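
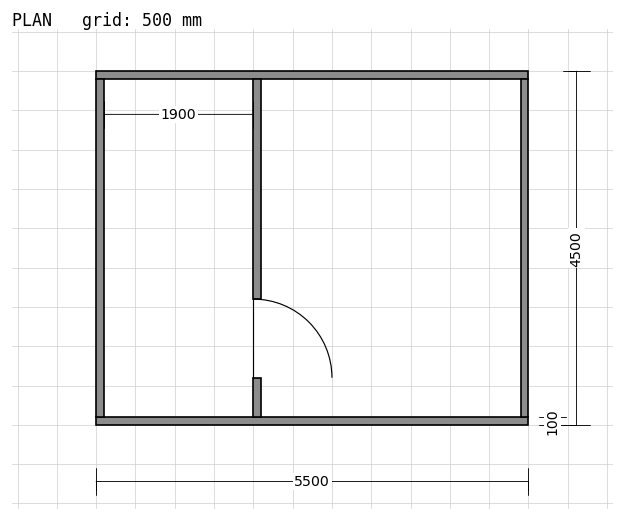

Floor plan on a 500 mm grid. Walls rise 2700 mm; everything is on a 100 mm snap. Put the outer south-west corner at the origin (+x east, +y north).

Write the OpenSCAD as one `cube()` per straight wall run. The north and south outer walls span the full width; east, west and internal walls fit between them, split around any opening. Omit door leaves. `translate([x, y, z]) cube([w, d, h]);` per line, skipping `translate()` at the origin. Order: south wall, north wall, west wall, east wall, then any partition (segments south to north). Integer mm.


cube([5500, 100, 2700]);
translate([0, 4400, 0]) cube([5500, 100, 2700]);
translate([0, 100, 0]) cube([100, 4300, 2700]);
translate([5400, 100, 0]) cube([100, 4300, 2700]);
translate([2000, 100, 0]) cube([100, 500, 2700]);
translate([2000, 1600, 0]) cube([100, 2800, 2700]);


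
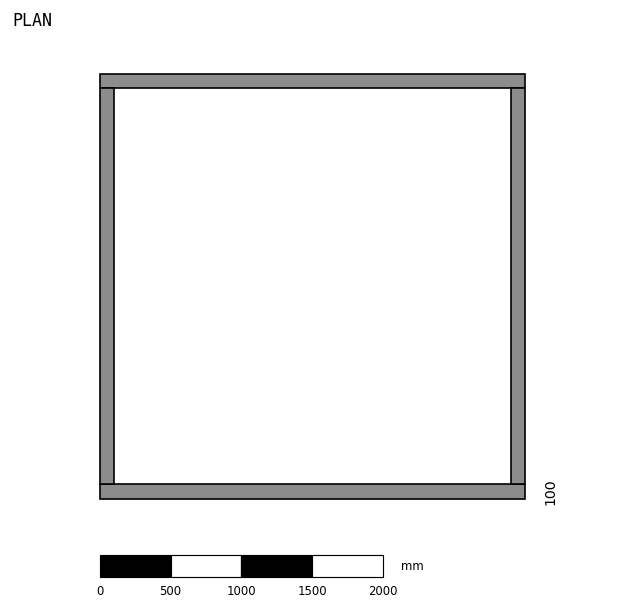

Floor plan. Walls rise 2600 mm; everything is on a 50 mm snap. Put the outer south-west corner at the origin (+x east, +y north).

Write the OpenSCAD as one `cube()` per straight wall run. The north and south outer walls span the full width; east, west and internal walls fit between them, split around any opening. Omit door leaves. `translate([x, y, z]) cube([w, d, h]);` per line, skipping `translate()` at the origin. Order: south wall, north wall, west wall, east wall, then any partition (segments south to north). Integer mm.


cube([3000, 100, 2600]);
translate([0, 2900, 0]) cube([3000, 100, 2600]);
translate([0, 100, 0]) cube([100, 2800, 2600]);
translate([2900, 100, 0]) cube([100, 2800, 2600]);


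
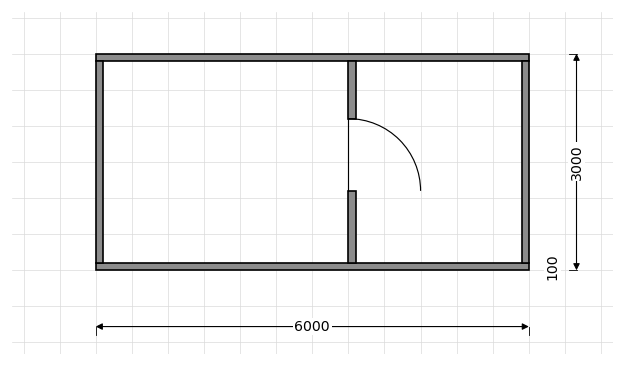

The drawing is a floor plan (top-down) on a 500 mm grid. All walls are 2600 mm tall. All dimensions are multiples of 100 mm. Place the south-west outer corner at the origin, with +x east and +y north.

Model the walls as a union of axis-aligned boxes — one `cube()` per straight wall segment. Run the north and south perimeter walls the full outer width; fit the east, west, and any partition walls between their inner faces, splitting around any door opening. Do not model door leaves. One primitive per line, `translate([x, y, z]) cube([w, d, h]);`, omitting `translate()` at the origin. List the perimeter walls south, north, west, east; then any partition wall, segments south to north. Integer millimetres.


cube([6000, 100, 2600]);
translate([0, 2900, 0]) cube([6000, 100, 2600]);
translate([0, 100, 0]) cube([100, 2800, 2600]);
translate([5900, 100, 0]) cube([100, 2800, 2600]);
translate([3500, 100, 0]) cube([100, 1000, 2600]);
translate([3500, 2100, 0]) cube([100, 800, 2600]);


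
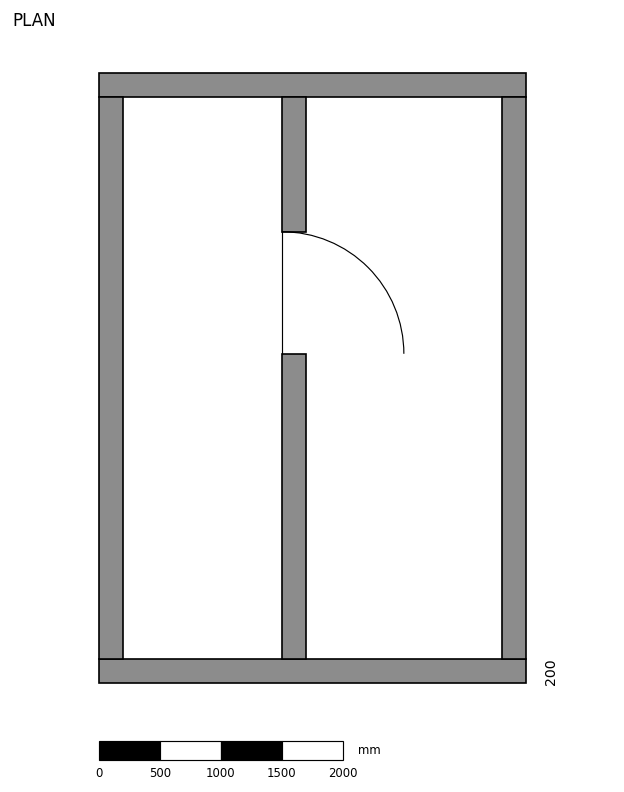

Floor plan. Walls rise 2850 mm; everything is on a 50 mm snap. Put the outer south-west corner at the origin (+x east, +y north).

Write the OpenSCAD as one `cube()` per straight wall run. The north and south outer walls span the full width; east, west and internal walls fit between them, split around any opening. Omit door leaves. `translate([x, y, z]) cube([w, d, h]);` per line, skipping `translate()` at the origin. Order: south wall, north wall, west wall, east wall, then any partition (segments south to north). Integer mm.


cube([3500, 200, 2850]);
translate([0, 4800, 0]) cube([3500, 200, 2850]);
translate([0, 200, 0]) cube([200, 4600, 2850]);
translate([3300, 200, 0]) cube([200, 4600, 2850]);
translate([1500, 200, 0]) cube([200, 2500, 2850]);
translate([1500, 3700, 0]) cube([200, 1100, 2850]);


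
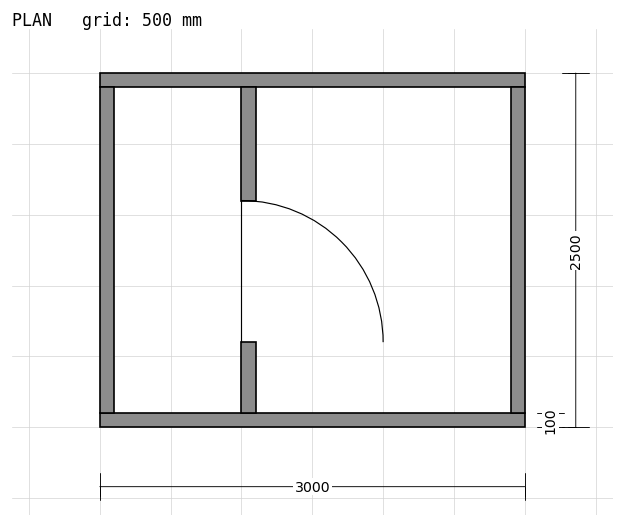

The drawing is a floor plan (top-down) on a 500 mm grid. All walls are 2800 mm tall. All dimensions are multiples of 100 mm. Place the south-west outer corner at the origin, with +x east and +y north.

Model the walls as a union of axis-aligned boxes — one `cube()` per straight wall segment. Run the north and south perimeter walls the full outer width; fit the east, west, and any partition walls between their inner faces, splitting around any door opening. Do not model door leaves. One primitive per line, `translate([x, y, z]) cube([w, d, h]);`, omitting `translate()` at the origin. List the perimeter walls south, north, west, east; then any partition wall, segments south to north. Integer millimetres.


cube([3000, 100, 2800]);
translate([0, 2400, 0]) cube([3000, 100, 2800]);
translate([0, 100, 0]) cube([100, 2300, 2800]);
translate([2900, 100, 0]) cube([100, 2300, 2800]);
translate([1000, 100, 0]) cube([100, 500, 2800]);
translate([1000, 1600, 0]) cube([100, 800, 2800]);


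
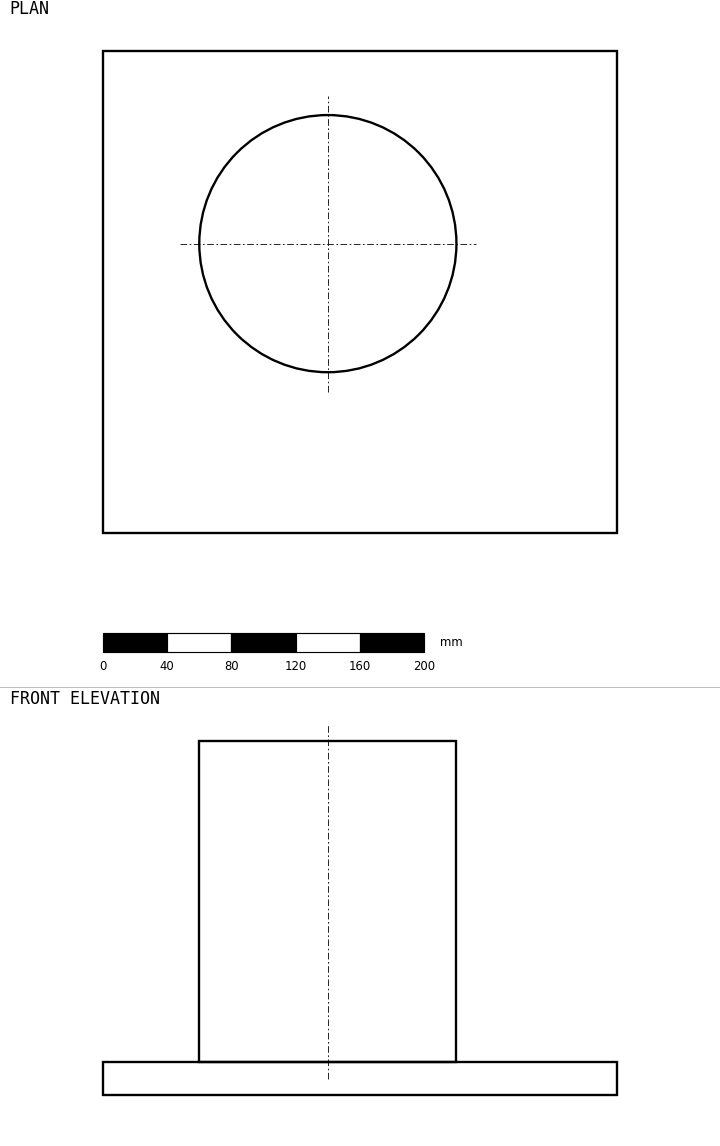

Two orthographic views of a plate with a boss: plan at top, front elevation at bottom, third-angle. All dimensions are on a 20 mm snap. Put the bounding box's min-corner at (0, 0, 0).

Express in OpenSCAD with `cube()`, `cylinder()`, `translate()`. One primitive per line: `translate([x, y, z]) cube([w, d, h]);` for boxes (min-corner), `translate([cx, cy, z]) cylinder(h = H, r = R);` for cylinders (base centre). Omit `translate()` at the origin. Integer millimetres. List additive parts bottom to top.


cube([320, 300, 20]);
translate([140, 180, 20]) cylinder(h = 200, r = 80);


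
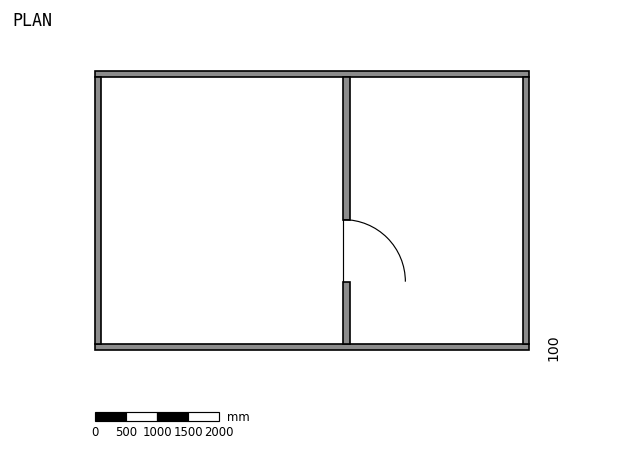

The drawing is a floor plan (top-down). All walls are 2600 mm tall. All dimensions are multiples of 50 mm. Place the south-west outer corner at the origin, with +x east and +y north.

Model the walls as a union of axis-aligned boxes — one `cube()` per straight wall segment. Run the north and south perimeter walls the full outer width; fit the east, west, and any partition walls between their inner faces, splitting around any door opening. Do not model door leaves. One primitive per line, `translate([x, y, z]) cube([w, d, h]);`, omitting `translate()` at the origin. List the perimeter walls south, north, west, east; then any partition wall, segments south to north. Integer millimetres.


cube([7000, 100, 2600]);
translate([0, 4400, 0]) cube([7000, 100, 2600]);
translate([0, 100, 0]) cube([100, 4300, 2600]);
translate([6900, 100, 0]) cube([100, 4300, 2600]);
translate([4000, 100, 0]) cube([100, 1000, 2600]);
translate([4000, 2100, 0]) cube([100, 2300, 2600]);


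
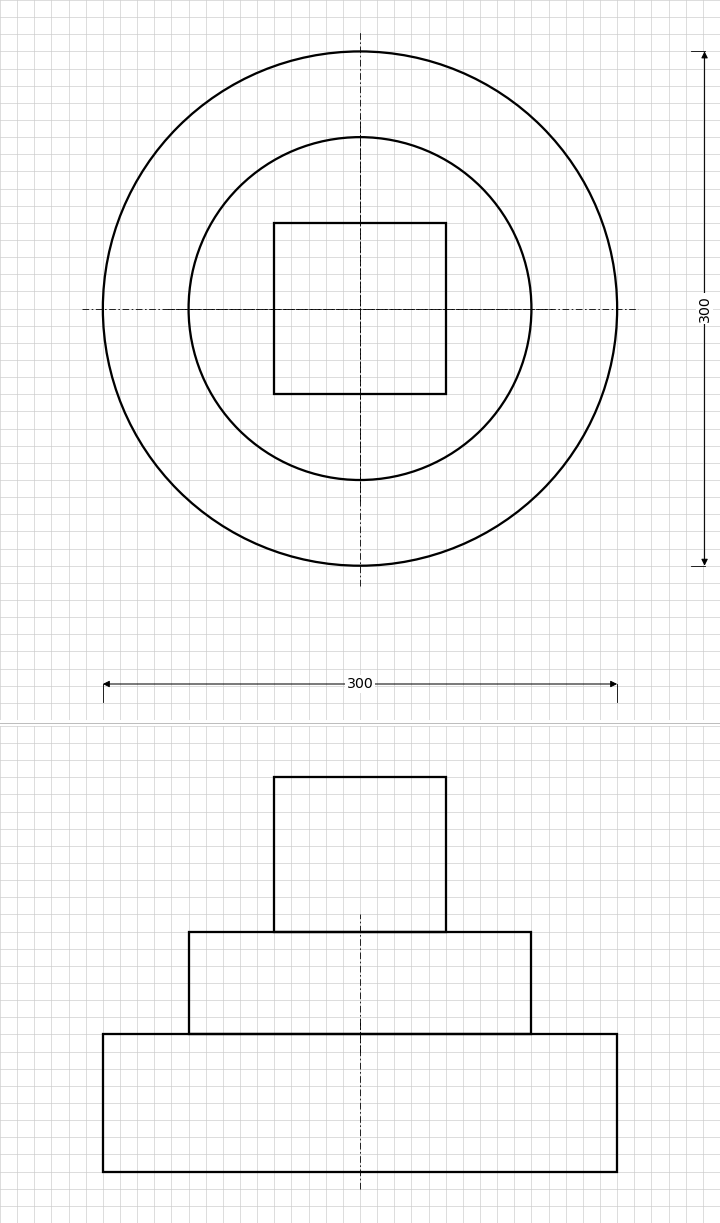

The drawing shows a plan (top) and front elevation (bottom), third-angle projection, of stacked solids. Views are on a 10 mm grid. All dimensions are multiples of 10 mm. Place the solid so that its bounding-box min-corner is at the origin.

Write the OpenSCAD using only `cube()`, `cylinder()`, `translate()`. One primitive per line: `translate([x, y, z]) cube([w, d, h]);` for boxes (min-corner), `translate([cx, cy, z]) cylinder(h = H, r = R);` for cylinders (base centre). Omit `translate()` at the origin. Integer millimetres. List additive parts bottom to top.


translate([150, 150, 0]) cylinder(h = 80, r = 150);
translate([150, 150, 80]) cylinder(h = 60, r = 100);
translate([100, 100, 140]) cube([100, 100, 90]);


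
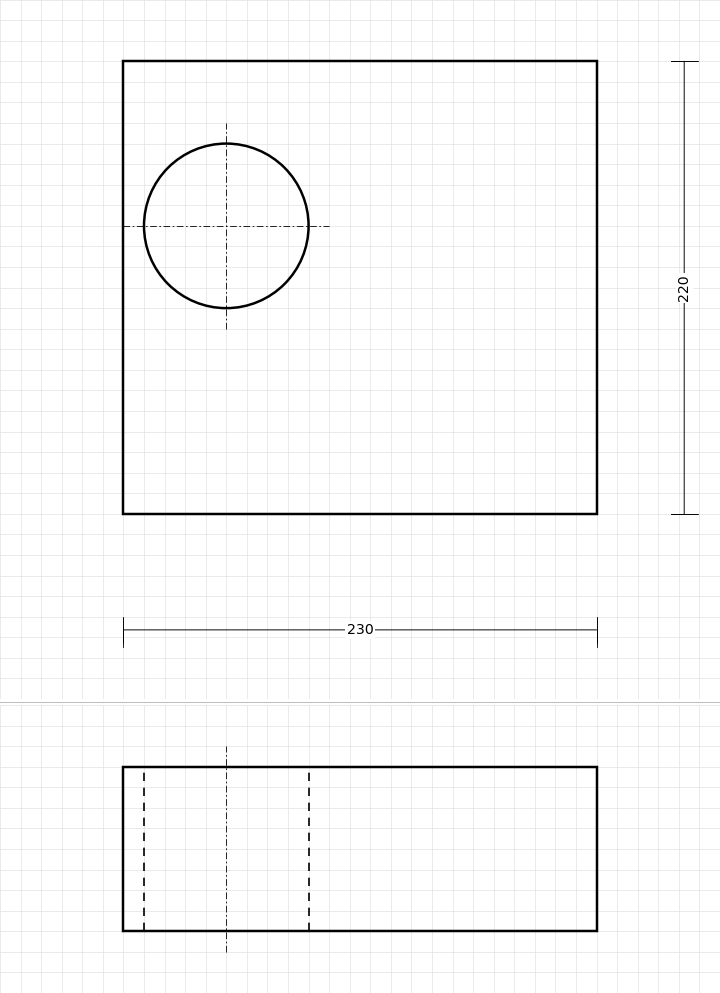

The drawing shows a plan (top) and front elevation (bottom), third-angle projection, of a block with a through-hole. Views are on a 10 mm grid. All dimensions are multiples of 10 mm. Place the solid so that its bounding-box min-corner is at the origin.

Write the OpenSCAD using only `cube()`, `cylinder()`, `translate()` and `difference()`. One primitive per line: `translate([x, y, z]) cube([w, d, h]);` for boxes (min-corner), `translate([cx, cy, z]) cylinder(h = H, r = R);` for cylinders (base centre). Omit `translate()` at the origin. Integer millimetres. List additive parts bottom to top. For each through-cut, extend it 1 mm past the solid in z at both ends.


difference() {
  cube([230, 220, 80]);
  translate([50, 140, -1]) cylinder(h = 82, r = 40);
}


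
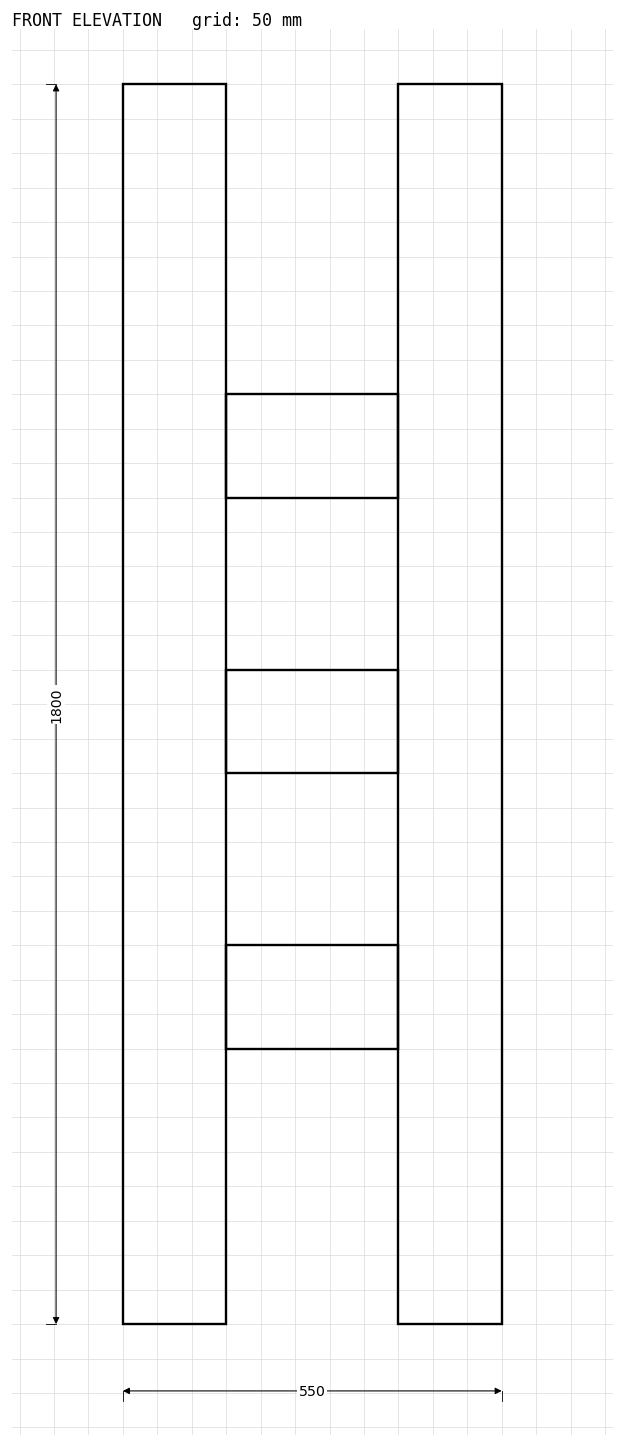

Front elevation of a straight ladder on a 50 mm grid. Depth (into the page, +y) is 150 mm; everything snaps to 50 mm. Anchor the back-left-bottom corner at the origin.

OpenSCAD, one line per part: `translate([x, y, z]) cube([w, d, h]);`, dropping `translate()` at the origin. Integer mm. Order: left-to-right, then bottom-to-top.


cube([150, 150, 1800]);
translate([150, 0, 400]) cube([250, 150, 150]);
translate([150, 0, 800]) cube([250, 150, 150]);
translate([150, 0, 1200]) cube([250, 150, 150]);
translate([400, 0, 0]) cube([150, 150, 1800]);


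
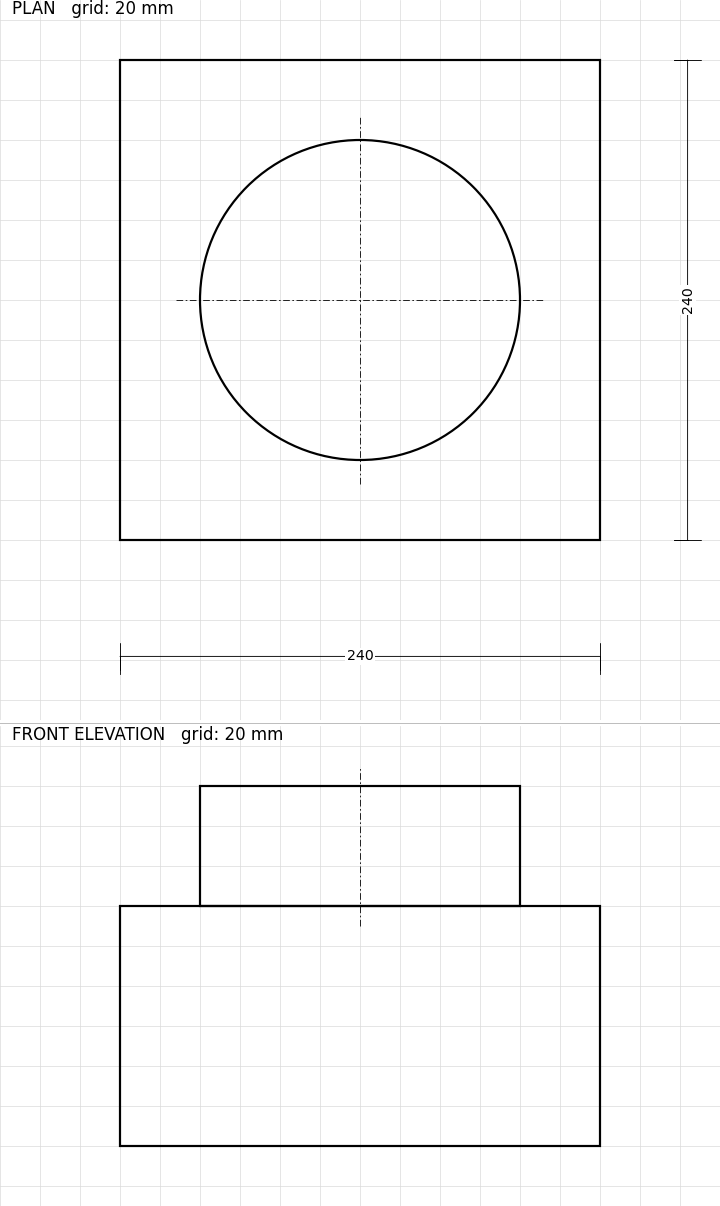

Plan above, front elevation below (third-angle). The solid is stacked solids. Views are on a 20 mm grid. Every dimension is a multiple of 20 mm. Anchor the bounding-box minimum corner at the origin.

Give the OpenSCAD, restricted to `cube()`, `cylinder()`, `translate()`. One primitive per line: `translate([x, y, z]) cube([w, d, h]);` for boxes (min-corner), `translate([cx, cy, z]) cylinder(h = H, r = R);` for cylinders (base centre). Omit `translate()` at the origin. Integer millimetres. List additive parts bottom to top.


cube([240, 240, 120]);
translate([120, 120, 120]) cylinder(h = 60, r = 80);


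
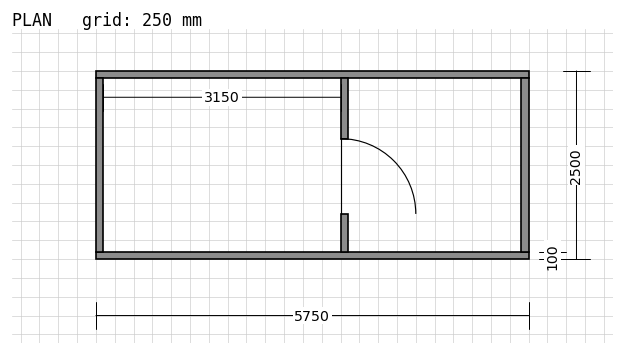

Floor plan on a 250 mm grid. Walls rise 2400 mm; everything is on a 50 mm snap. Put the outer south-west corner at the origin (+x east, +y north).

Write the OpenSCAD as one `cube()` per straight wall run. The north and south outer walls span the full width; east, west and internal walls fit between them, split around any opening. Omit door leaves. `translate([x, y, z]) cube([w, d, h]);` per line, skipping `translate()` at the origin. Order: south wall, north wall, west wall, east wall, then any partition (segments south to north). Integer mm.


cube([5750, 100, 2400]);
translate([0, 2400, 0]) cube([5750, 100, 2400]);
translate([0, 100, 0]) cube([100, 2300, 2400]);
translate([5650, 100, 0]) cube([100, 2300, 2400]);
translate([3250, 100, 0]) cube([100, 500, 2400]);
translate([3250, 1600, 0]) cube([100, 800, 2400]);


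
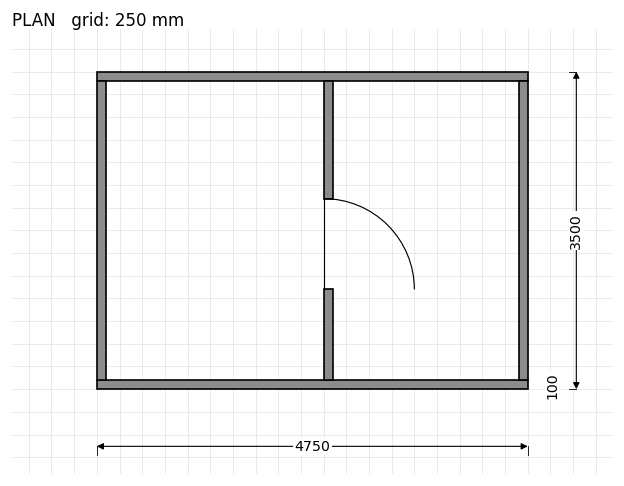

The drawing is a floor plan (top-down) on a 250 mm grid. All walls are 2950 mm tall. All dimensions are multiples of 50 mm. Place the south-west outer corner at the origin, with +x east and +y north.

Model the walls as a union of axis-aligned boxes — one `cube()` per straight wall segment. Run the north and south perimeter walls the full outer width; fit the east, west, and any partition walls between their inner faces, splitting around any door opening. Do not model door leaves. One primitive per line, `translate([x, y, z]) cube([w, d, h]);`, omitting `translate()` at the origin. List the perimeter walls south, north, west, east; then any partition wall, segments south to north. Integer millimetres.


cube([4750, 100, 2950]);
translate([0, 3400, 0]) cube([4750, 100, 2950]);
translate([0, 100, 0]) cube([100, 3300, 2950]);
translate([4650, 100, 0]) cube([100, 3300, 2950]);
translate([2500, 100, 0]) cube([100, 1000, 2950]);
translate([2500, 2100, 0]) cube([100, 1300, 2950]);


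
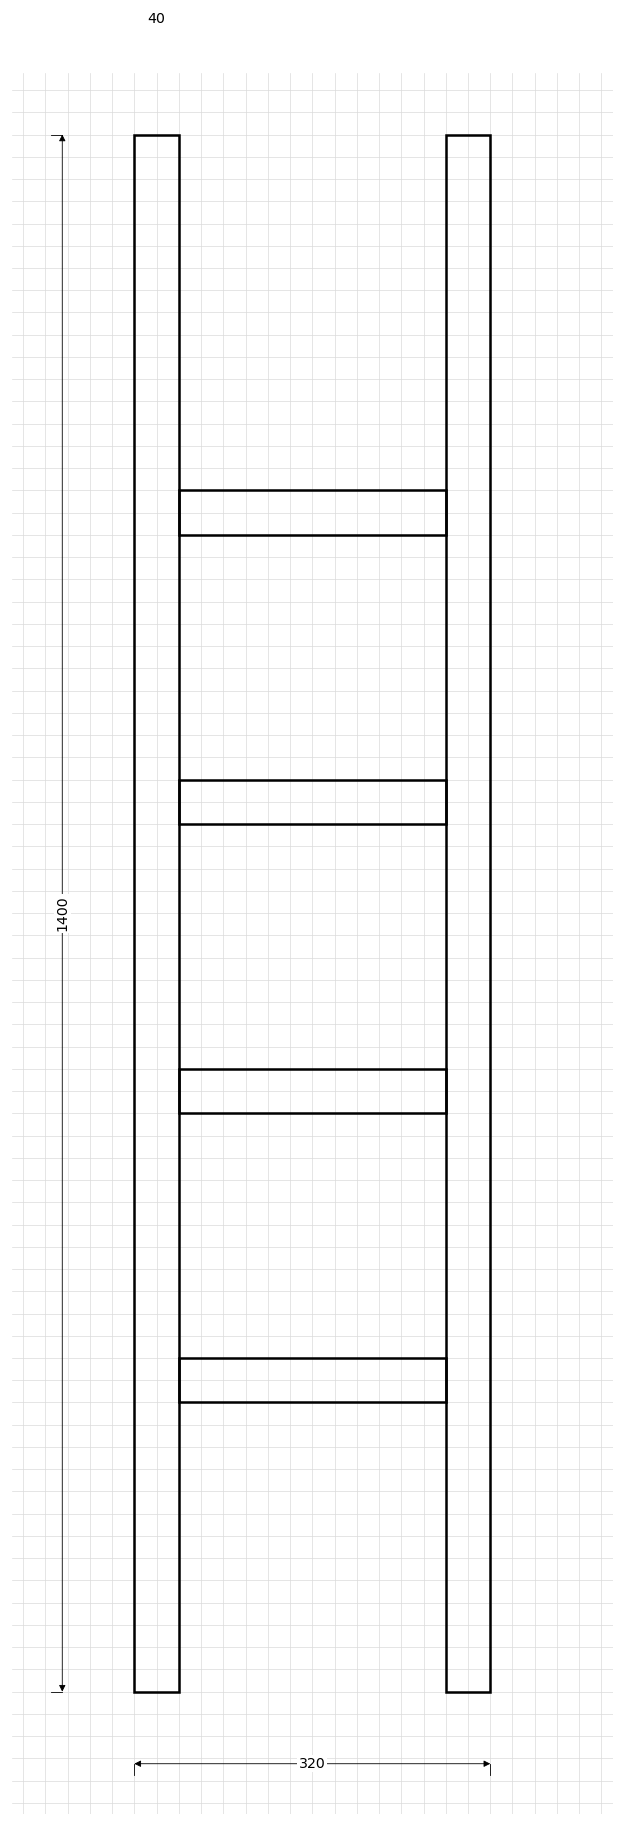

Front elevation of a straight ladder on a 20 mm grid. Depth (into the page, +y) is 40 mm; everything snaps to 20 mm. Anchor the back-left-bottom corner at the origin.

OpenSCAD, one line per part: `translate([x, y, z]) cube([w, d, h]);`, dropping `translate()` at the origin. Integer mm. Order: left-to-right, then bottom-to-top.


cube([40, 40, 1400]);
translate([40, 0, 260]) cube([240, 40, 40]);
translate([40, 0, 520]) cube([240, 40, 40]);
translate([40, 0, 780]) cube([240, 40, 40]);
translate([40, 0, 1040]) cube([240, 40, 40]);
translate([280, 0, 0]) cube([40, 40, 1400]);


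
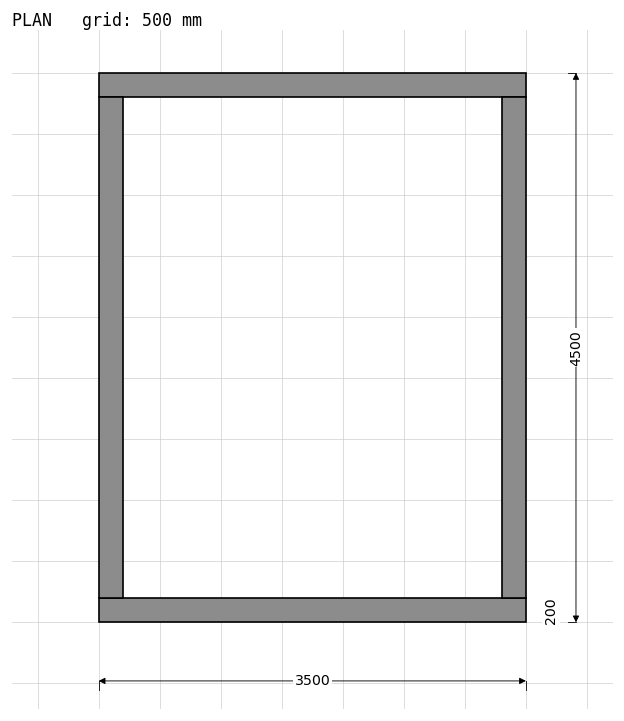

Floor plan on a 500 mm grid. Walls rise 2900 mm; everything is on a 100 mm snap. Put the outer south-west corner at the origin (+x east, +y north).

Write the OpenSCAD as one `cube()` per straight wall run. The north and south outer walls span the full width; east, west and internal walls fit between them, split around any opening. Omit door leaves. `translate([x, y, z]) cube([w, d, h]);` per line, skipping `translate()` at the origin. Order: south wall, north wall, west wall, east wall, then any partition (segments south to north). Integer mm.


cube([3500, 200, 2900]);
translate([0, 4300, 0]) cube([3500, 200, 2900]);
translate([0, 200, 0]) cube([200, 4100, 2900]);
translate([3300, 200, 0]) cube([200, 4100, 2900]);


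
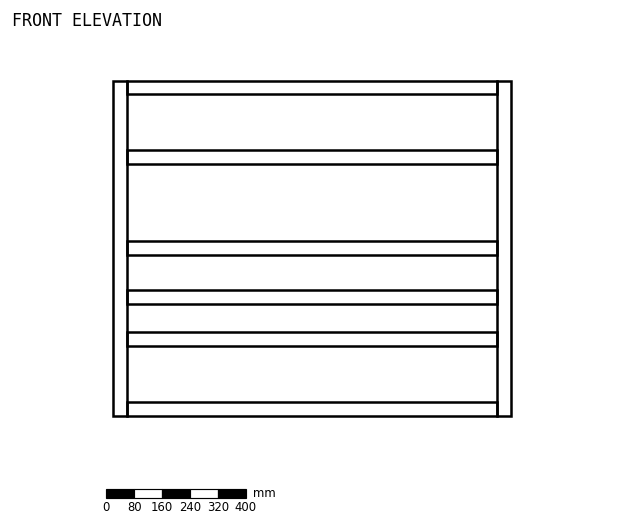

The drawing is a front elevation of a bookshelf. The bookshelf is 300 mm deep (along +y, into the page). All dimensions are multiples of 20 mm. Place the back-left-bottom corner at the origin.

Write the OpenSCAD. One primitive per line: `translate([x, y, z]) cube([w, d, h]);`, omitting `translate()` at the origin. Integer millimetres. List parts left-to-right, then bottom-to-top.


cube([40, 300, 960]);
translate([40, 0, 0]) cube([1060, 300, 40]);
translate([40, 0, 200]) cube([1060, 300, 40]);
translate([40, 0, 320]) cube([1060, 300, 40]);
translate([40, 0, 460]) cube([1060, 300, 40]);
translate([40, 0, 720]) cube([1060, 300, 40]);
translate([40, 0, 920]) cube([1060, 300, 40]);
translate([1100, 0, 0]) cube([40, 300, 960]);


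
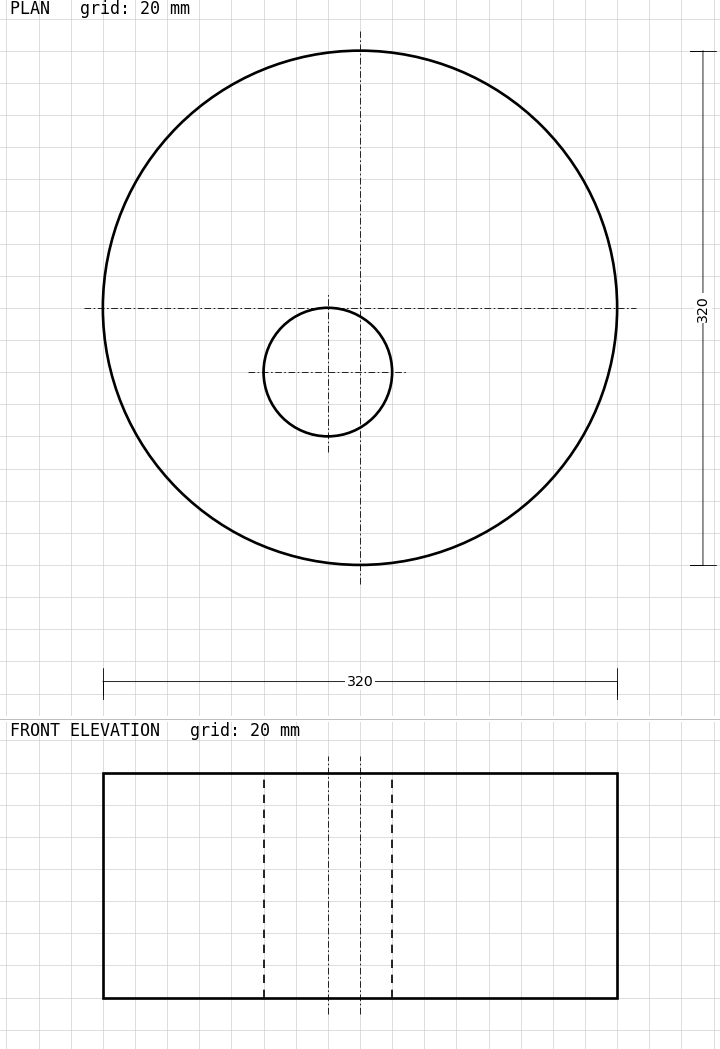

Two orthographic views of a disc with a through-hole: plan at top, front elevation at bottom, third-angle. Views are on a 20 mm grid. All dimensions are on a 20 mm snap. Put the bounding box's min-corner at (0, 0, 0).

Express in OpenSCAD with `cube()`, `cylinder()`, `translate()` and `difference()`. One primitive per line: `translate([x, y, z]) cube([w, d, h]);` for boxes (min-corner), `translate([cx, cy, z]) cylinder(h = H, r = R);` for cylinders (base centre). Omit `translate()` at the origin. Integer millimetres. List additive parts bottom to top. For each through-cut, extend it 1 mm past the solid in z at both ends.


difference() {
  translate([160, 160, 0]) cylinder(h = 140, r = 160);
  translate([140, 120, -1]) cylinder(h = 142, r = 40);
}


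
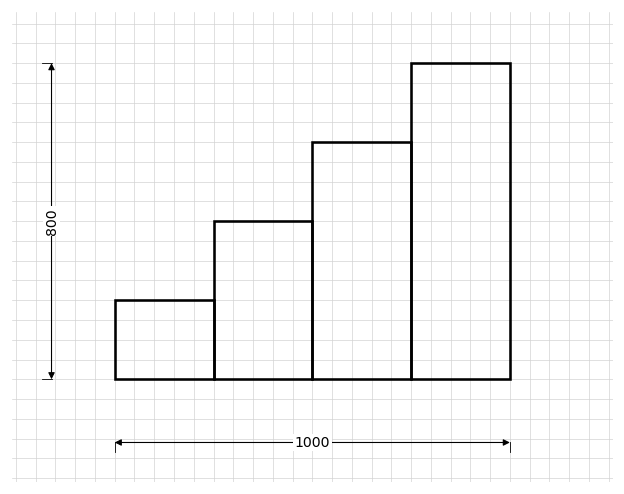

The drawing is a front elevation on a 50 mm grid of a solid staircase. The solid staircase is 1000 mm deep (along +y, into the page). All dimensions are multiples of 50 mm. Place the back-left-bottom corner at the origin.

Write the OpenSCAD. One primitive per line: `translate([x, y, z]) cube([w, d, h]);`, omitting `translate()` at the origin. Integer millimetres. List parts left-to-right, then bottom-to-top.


cube([250, 1000, 200]);
translate([250, 0, 0]) cube([250, 1000, 400]);
translate([500, 0, 0]) cube([250, 1000, 600]);
translate([750, 0, 0]) cube([250, 1000, 800]);


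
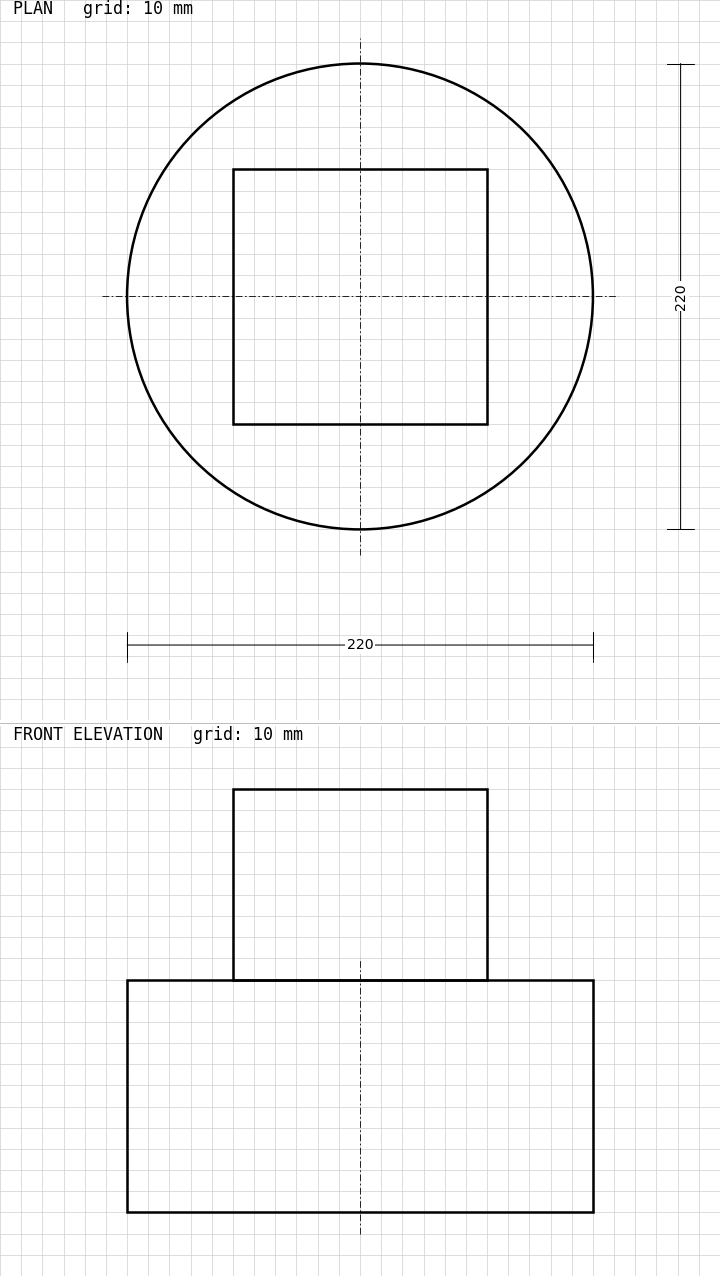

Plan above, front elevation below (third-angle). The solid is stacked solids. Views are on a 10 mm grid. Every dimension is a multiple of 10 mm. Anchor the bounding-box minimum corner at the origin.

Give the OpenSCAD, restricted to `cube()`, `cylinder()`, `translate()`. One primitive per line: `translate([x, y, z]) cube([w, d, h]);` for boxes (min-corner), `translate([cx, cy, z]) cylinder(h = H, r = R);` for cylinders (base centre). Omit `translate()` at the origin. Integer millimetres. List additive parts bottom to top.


translate([110, 110, 0]) cylinder(h = 110, r = 110);
translate([50, 50, 110]) cube([120, 120, 90]);


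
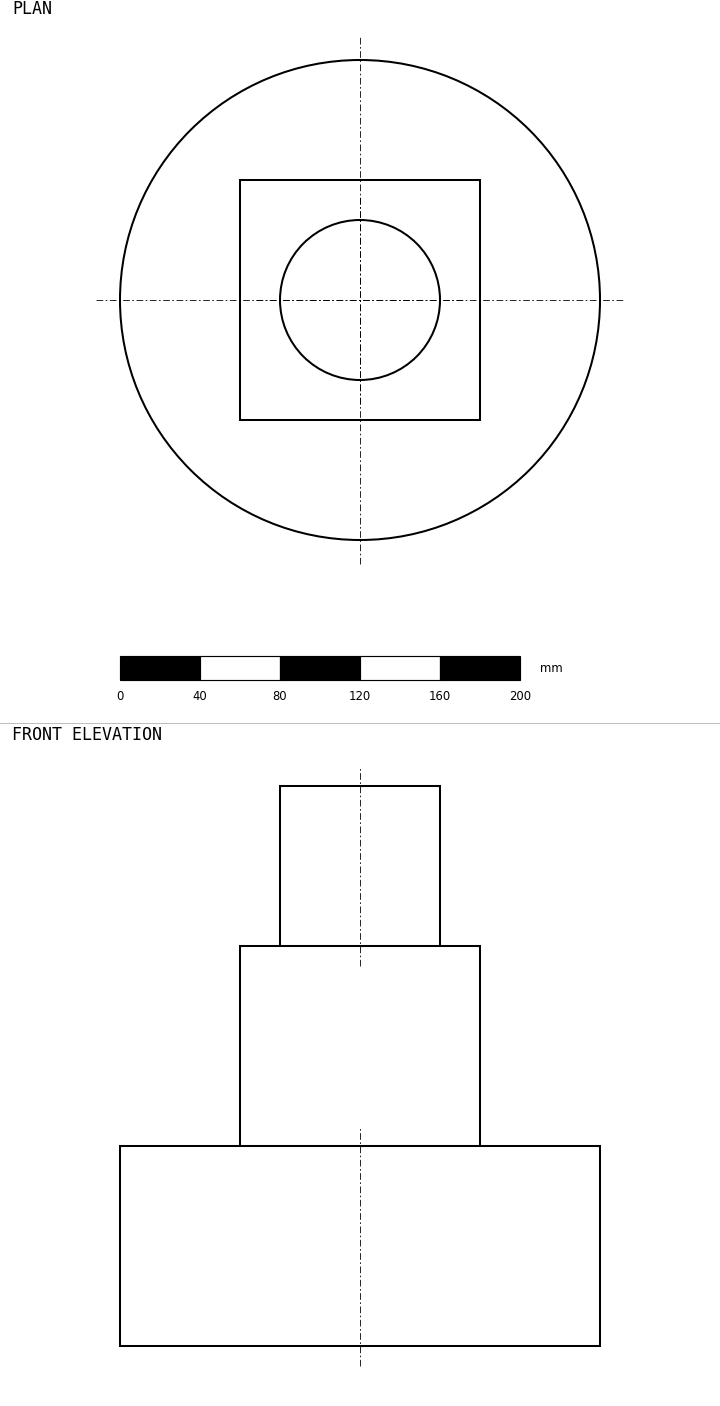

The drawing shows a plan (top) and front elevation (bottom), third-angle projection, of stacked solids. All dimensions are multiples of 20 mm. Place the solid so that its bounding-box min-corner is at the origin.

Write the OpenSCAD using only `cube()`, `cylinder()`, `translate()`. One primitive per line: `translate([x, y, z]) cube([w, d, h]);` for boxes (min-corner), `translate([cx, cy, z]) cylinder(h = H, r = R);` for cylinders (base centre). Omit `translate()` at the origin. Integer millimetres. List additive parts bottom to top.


translate([120, 120, 0]) cylinder(h = 100, r = 120);
translate([60, 60, 100]) cube([120, 120, 100]);
translate([120, 120, 200]) cylinder(h = 80, r = 40);


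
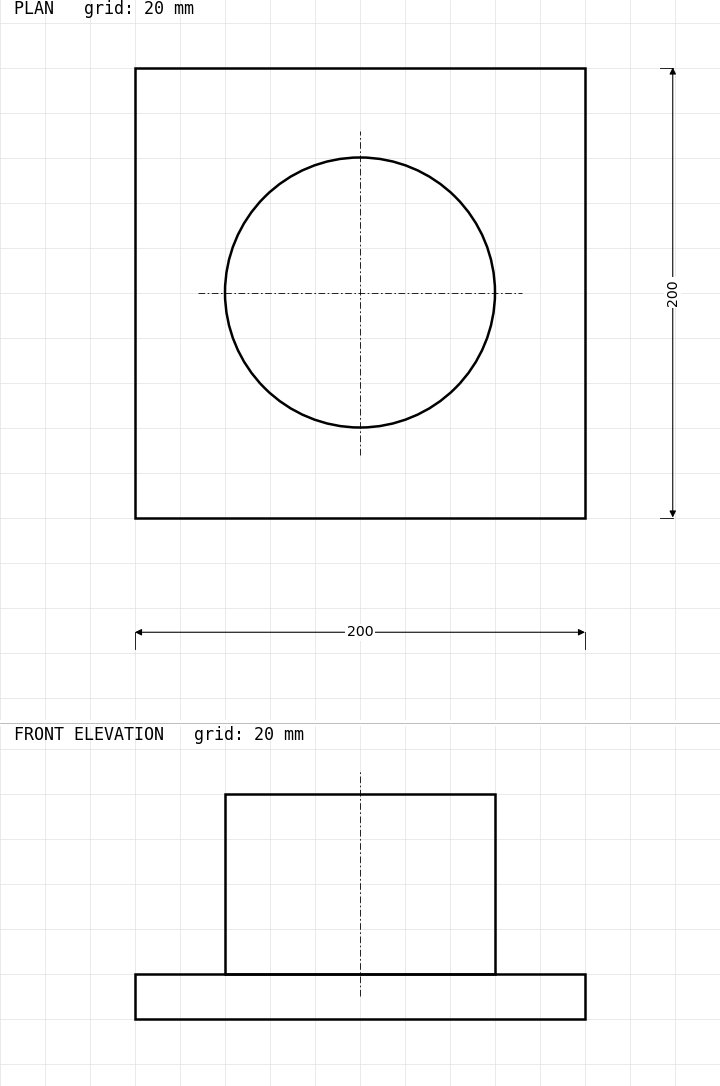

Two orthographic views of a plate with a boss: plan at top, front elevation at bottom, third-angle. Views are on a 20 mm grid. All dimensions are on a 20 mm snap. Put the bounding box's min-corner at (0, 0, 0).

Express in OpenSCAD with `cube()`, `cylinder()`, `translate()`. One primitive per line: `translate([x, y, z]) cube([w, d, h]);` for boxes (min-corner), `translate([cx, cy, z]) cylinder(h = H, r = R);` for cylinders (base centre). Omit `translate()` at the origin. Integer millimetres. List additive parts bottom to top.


cube([200, 200, 20]);
translate([100, 100, 20]) cylinder(h = 80, r = 60);


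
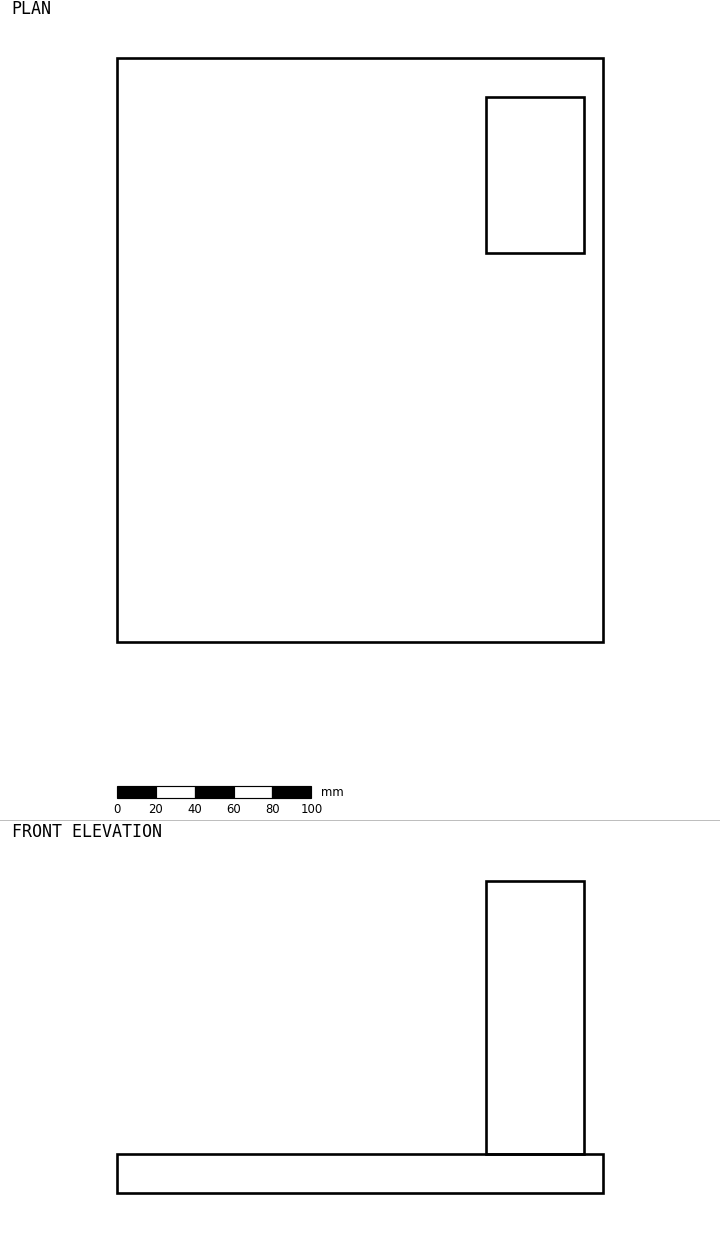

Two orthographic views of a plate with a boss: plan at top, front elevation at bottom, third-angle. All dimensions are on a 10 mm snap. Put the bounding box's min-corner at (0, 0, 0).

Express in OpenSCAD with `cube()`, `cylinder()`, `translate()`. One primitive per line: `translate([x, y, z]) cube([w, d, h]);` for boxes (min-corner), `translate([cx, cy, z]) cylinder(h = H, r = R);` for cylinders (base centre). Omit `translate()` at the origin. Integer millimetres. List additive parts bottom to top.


cube([250, 300, 20]);
translate([190, 200, 20]) cube([50, 80, 140]);


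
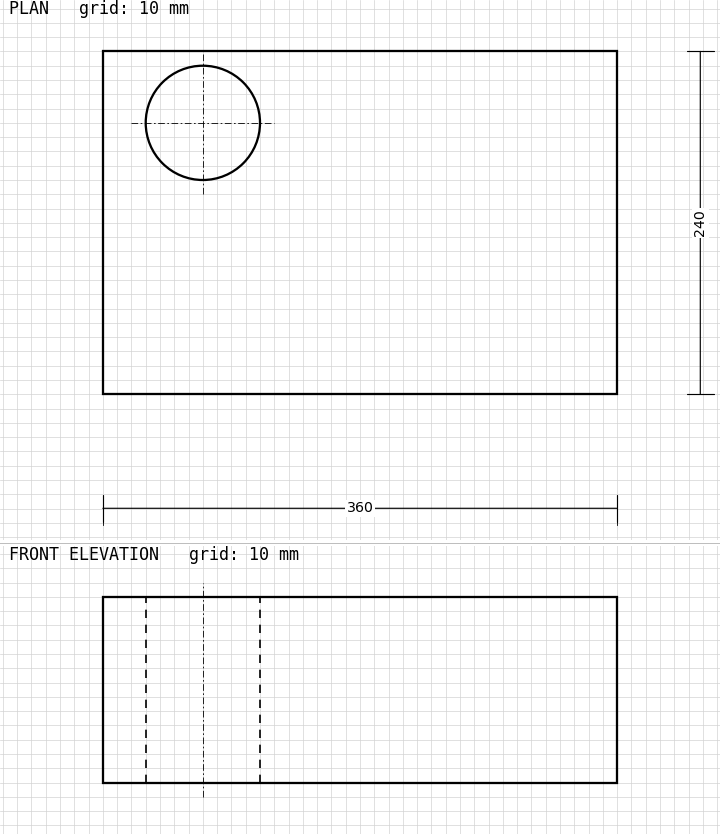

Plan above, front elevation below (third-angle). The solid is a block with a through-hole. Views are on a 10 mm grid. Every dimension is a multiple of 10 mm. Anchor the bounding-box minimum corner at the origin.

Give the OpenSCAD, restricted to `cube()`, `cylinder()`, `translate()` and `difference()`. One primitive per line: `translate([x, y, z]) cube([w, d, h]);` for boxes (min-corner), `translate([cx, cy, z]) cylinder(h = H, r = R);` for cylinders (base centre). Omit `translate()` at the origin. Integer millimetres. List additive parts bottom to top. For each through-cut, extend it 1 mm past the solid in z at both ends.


difference() {
  cube([360, 240, 130]);
  translate([70, 190, -1]) cylinder(h = 132, r = 40);
}


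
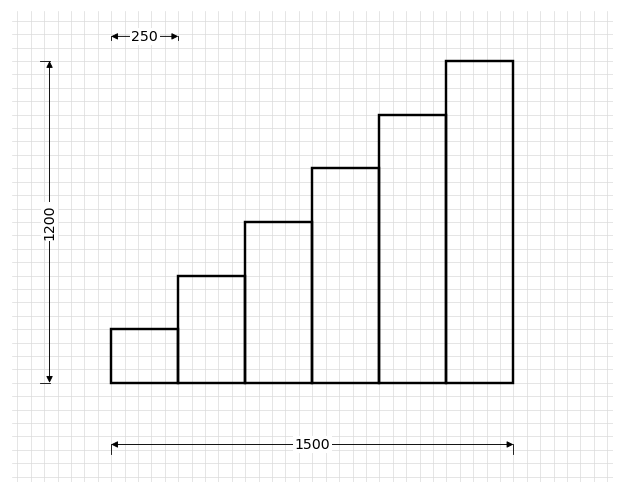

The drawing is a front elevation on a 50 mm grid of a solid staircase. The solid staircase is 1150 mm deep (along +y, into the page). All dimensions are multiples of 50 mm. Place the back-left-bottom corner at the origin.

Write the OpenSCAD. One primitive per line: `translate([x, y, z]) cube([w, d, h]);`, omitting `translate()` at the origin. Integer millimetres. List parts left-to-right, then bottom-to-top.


cube([250, 1150, 200]);
translate([250, 0, 0]) cube([250, 1150, 400]);
translate([500, 0, 0]) cube([250, 1150, 600]);
translate([750, 0, 0]) cube([250, 1150, 800]);
translate([1000, 0, 0]) cube([250, 1150, 1000]);
translate([1250, 0, 0]) cube([250, 1150, 1200]);


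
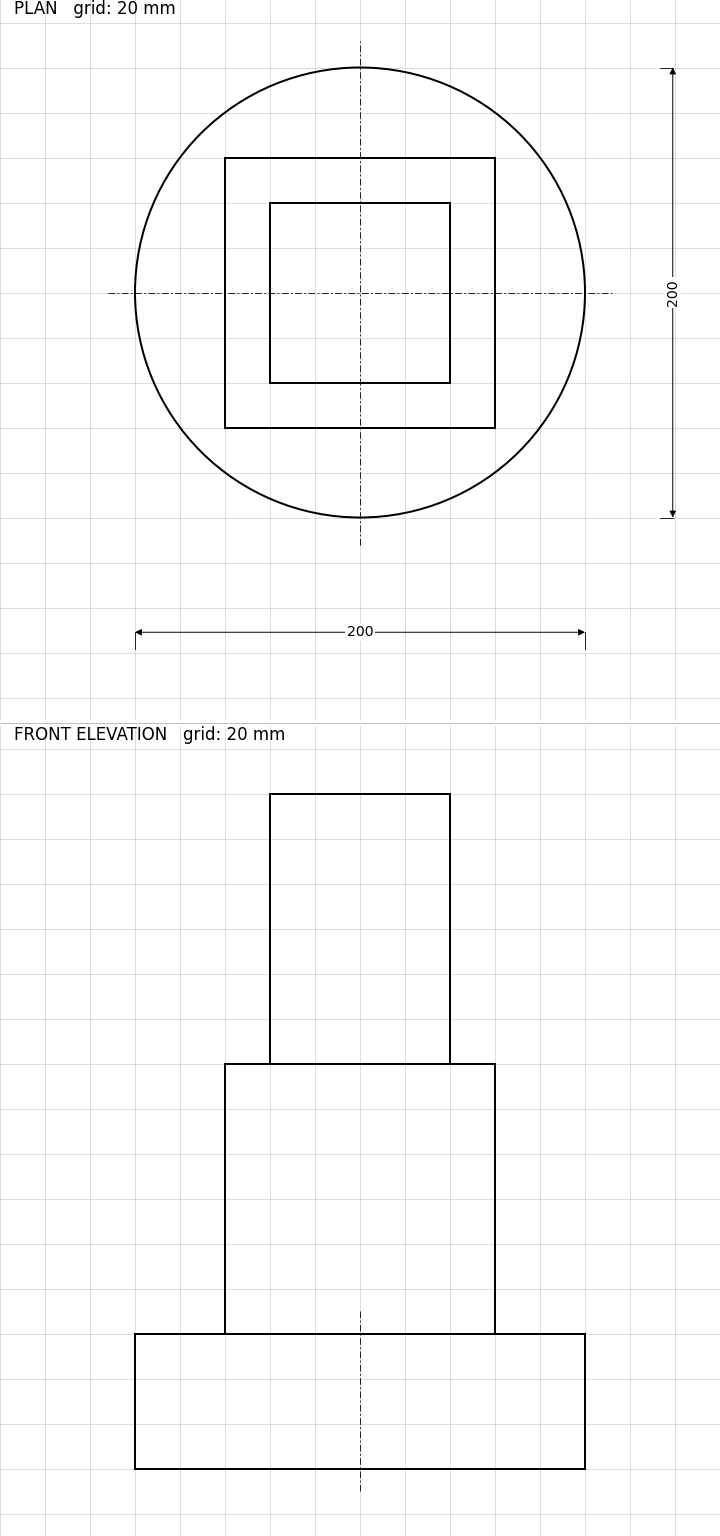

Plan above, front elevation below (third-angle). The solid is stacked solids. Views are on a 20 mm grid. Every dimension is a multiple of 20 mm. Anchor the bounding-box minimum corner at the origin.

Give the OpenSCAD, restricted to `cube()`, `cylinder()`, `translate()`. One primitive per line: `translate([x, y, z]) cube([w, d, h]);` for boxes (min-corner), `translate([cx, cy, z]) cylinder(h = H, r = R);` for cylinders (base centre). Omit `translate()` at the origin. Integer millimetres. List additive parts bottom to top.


translate([100, 100, 0]) cylinder(h = 60, r = 100);
translate([40, 40, 60]) cube([120, 120, 120]);
translate([60, 60, 180]) cube([80, 80, 120]);


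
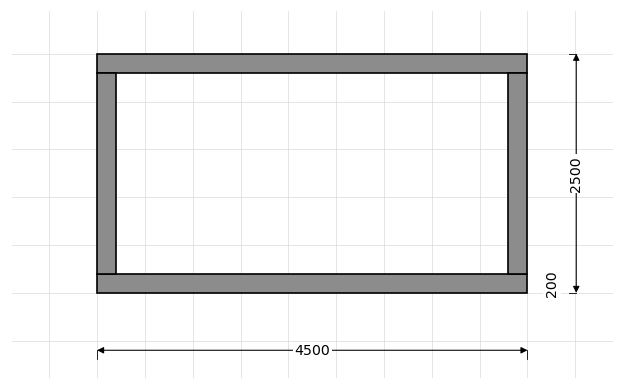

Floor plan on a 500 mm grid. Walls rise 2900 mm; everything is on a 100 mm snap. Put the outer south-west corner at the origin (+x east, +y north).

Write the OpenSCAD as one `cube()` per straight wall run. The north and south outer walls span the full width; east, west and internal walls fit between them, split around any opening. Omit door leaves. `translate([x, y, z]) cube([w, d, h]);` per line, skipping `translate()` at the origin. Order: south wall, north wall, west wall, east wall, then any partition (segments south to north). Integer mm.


cube([4500, 200, 2900]);
translate([0, 2300, 0]) cube([4500, 200, 2900]);
translate([0, 200, 0]) cube([200, 2100, 2900]);
translate([4300, 200, 0]) cube([200, 2100, 2900]);


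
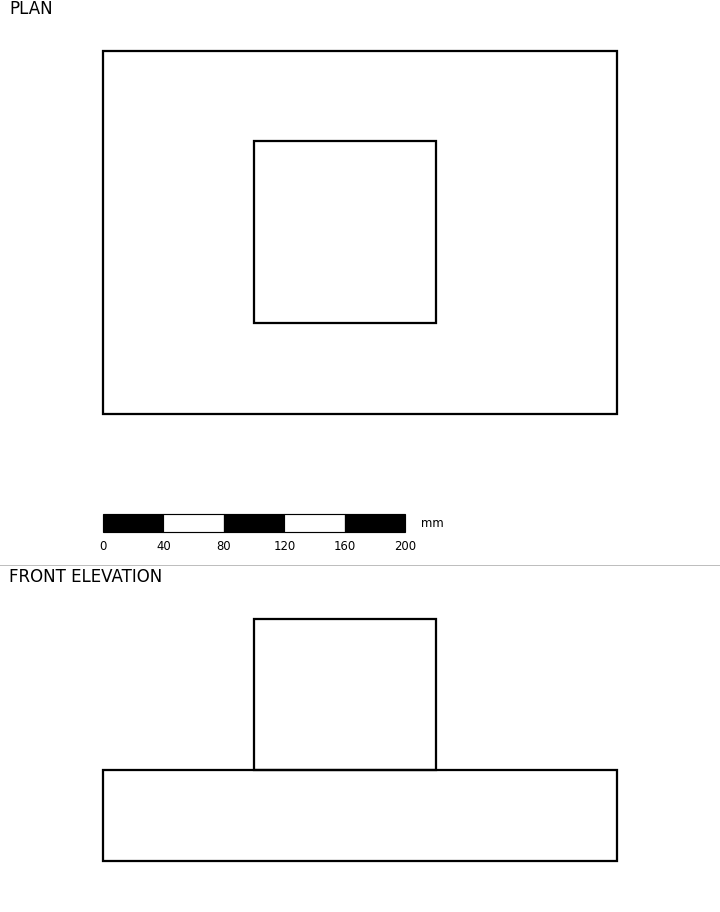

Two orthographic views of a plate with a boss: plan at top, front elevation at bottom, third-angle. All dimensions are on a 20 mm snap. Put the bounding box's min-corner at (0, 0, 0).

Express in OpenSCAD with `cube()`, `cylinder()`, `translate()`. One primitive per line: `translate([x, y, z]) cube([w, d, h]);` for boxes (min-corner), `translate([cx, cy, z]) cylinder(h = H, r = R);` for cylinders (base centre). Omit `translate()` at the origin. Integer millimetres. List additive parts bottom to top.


cube([340, 240, 60]);
translate([100, 60, 60]) cube([120, 120, 100]);


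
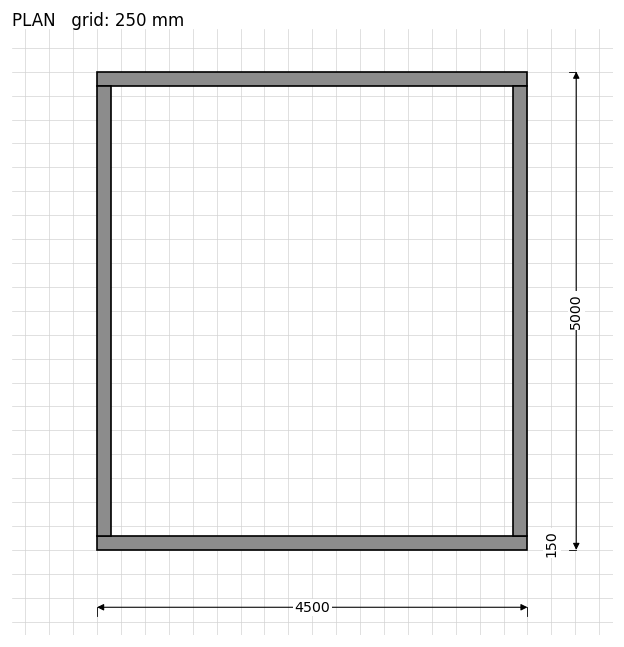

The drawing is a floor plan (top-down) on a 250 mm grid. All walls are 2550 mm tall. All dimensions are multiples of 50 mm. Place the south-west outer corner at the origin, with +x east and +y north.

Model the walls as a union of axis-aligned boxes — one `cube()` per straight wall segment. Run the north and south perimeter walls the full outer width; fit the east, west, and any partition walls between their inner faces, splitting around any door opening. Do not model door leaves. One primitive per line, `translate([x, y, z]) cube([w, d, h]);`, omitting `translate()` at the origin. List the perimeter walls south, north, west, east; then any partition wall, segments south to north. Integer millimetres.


cube([4500, 150, 2550]);
translate([0, 4850, 0]) cube([4500, 150, 2550]);
translate([0, 150, 0]) cube([150, 4700, 2550]);
translate([4350, 150, 0]) cube([150, 4700, 2550]);


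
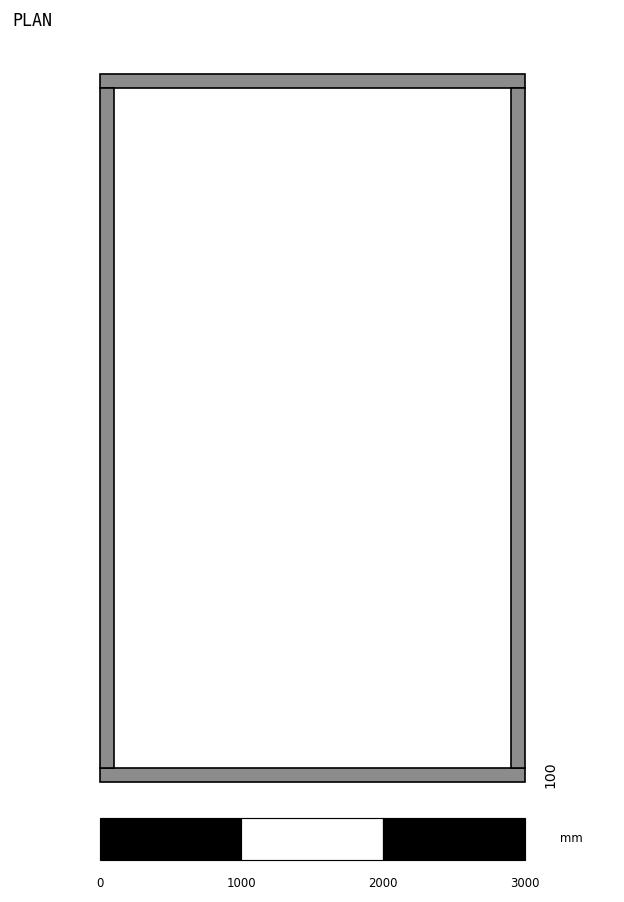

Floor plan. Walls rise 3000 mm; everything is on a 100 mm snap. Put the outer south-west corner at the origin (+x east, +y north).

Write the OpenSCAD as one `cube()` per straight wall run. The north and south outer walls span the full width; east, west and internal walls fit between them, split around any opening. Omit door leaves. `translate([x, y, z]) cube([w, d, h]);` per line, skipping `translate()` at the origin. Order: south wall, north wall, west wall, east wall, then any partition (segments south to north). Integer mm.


cube([3000, 100, 3000]);
translate([0, 4900, 0]) cube([3000, 100, 3000]);
translate([0, 100, 0]) cube([100, 4800, 3000]);
translate([2900, 100, 0]) cube([100, 4800, 3000]);


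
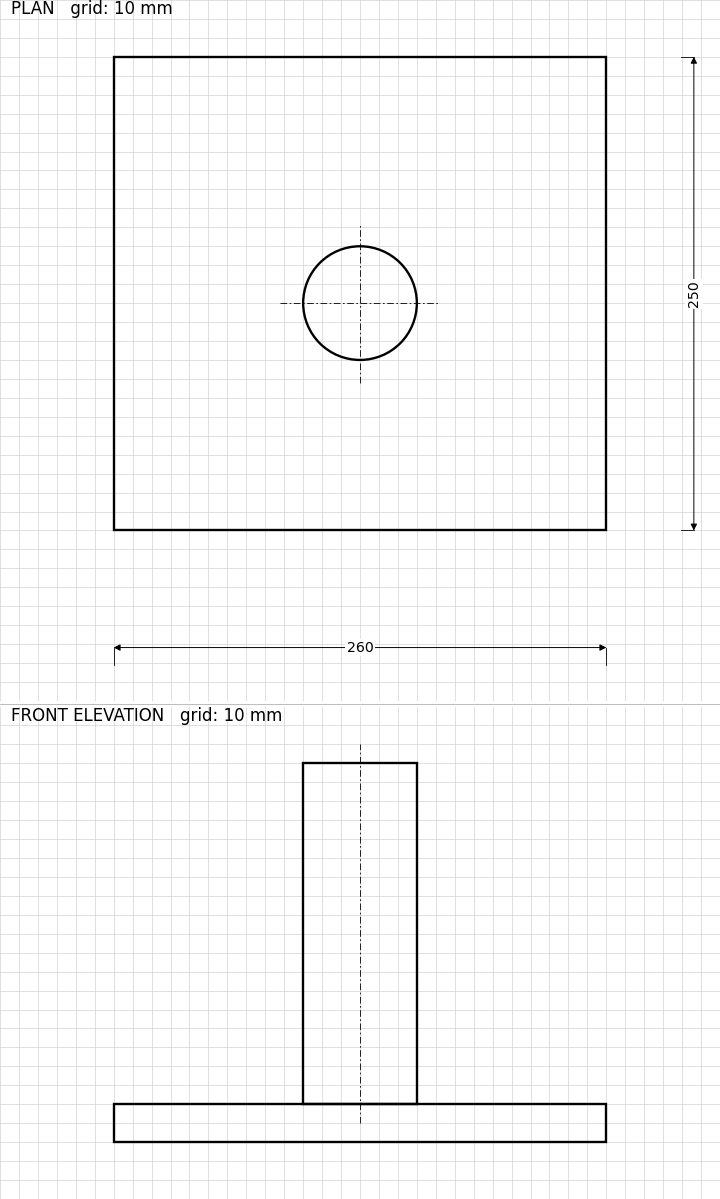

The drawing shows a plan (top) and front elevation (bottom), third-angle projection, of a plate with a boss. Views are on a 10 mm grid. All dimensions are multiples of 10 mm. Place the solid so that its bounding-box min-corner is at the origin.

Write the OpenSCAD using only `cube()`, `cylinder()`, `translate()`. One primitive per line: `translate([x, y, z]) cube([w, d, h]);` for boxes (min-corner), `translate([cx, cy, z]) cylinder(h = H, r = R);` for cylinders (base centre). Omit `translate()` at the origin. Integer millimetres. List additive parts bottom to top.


cube([260, 250, 20]);
translate([130, 120, 20]) cylinder(h = 180, r = 30);


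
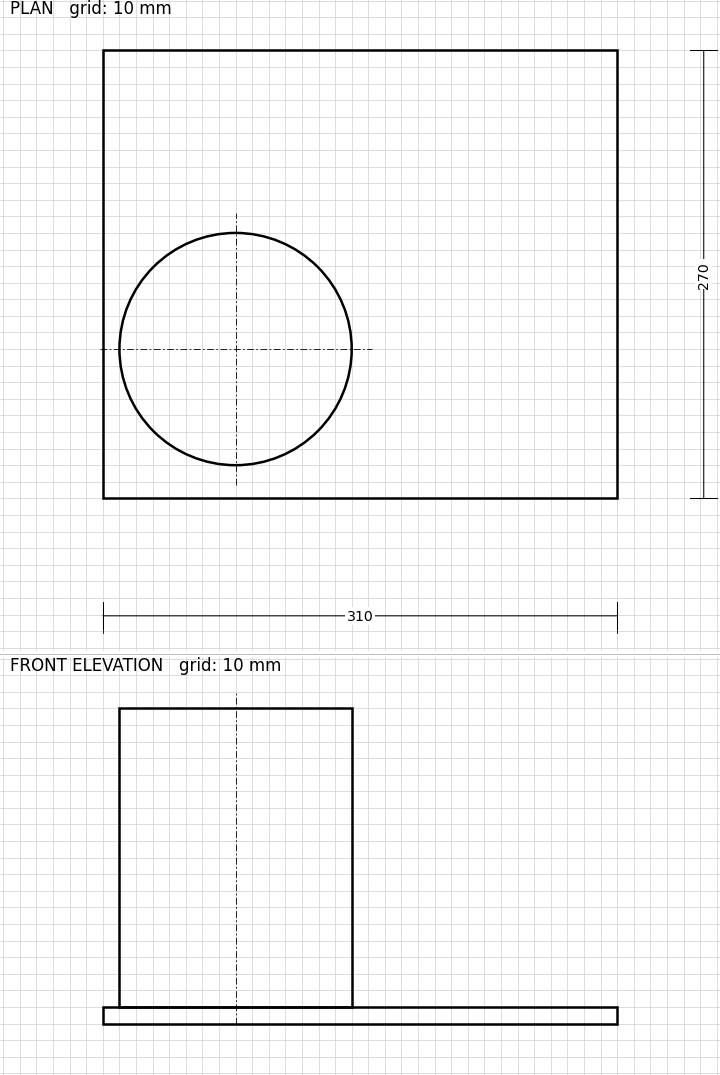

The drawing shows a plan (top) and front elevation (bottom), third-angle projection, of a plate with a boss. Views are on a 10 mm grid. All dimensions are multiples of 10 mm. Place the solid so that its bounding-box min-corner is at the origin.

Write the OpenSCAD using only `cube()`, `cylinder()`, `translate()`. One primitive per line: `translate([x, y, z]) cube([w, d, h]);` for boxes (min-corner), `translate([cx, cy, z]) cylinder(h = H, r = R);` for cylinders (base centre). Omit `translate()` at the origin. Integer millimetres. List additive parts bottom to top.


cube([310, 270, 10]);
translate([80, 90, 10]) cylinder(h = 180, r = 70);


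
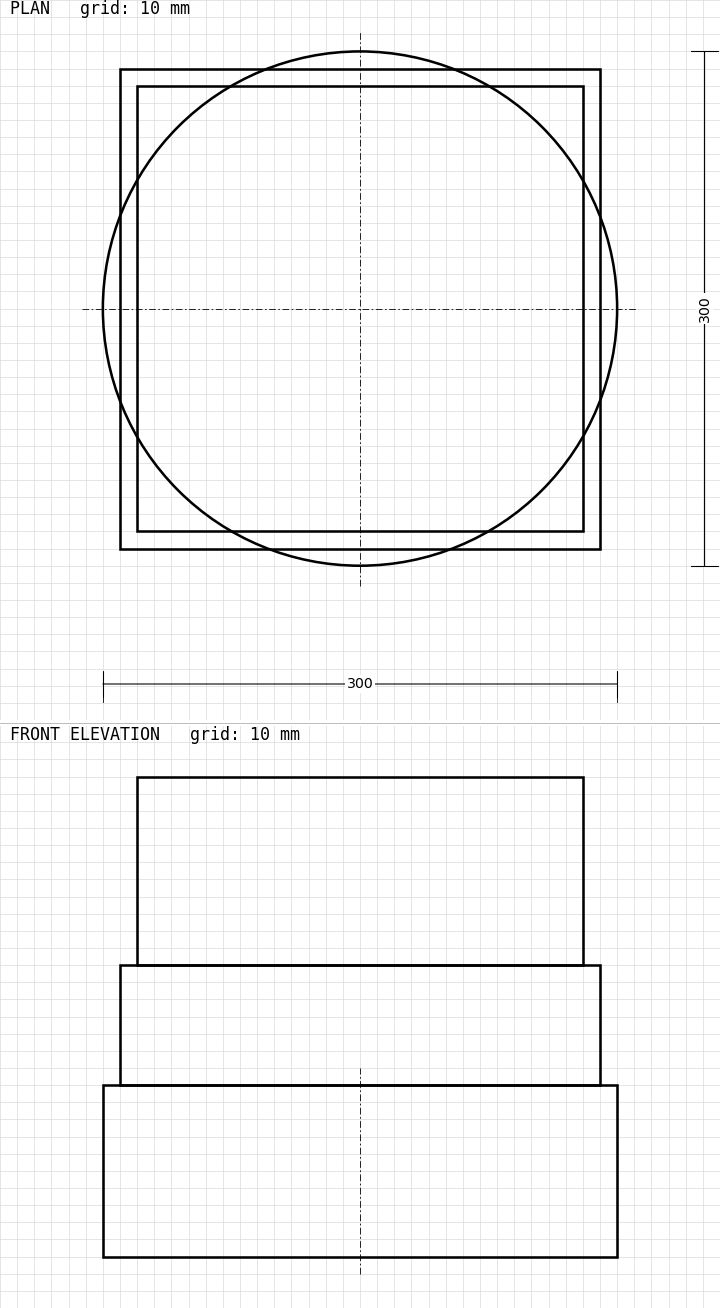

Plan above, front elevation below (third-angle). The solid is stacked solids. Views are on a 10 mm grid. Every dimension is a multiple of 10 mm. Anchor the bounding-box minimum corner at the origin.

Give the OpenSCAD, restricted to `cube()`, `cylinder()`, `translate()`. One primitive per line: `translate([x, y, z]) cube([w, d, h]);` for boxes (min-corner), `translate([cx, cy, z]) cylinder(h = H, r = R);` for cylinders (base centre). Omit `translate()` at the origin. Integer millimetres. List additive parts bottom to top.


translate([150, 150, 0]) cylinder(h = 100, r = 150);
translate([10, 10, 100]) cube([280, 280, 70]);
translate([20, 20, 170]) cube([260, 260, 110]);


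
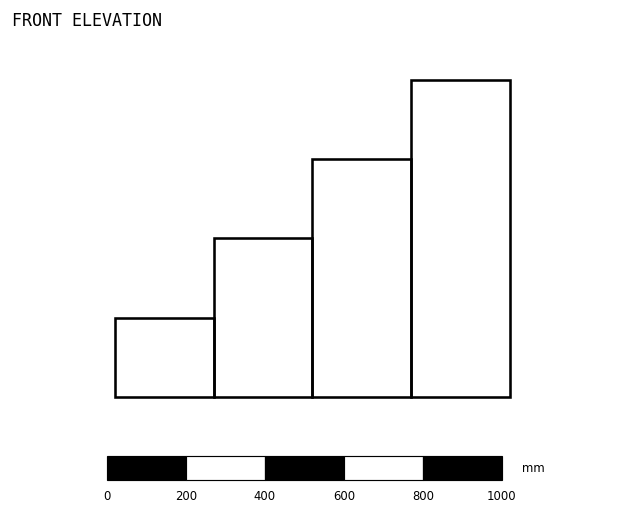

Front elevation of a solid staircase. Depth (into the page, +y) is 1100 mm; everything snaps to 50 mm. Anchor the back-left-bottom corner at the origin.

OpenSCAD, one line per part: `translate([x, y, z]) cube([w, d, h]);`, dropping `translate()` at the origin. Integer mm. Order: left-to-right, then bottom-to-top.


cube([250, 1100, 200]);
translate([250, 0, 0]) cube([250, 1100, 400]);
translate([500, 0, 0]) cube([250, 1100, 600]);
translate([750, 0, 0]) cube([250, 1100, 800]);


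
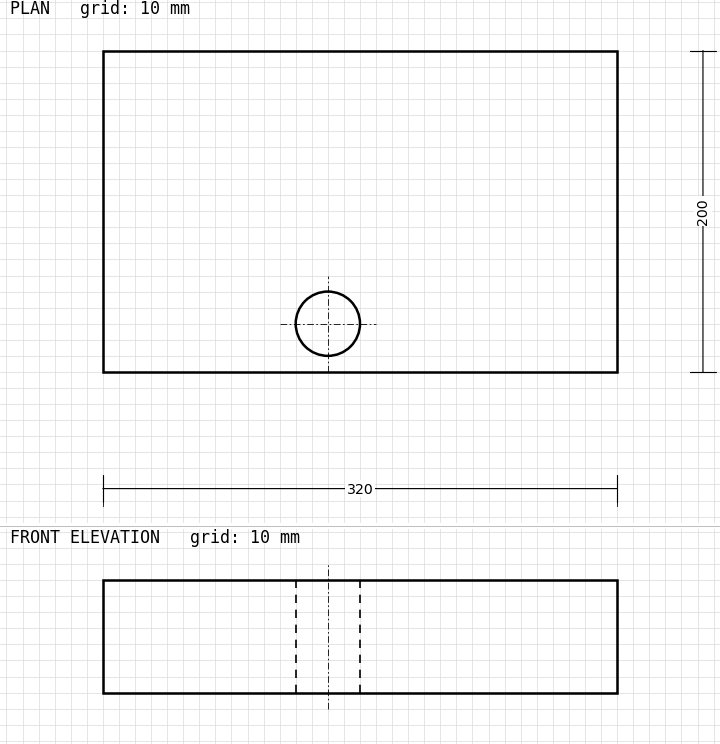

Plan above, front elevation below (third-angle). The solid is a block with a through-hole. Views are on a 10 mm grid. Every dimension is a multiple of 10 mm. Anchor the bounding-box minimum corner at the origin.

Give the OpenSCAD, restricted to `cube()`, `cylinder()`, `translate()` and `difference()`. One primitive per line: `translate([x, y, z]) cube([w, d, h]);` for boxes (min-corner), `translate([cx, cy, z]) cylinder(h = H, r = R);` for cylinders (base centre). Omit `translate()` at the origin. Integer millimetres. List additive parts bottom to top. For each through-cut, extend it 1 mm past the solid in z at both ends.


difference() {
  cube([320, 200, 70]);
  translate([140, 30, -1]) cylinder(h = 72, r = 20);
}


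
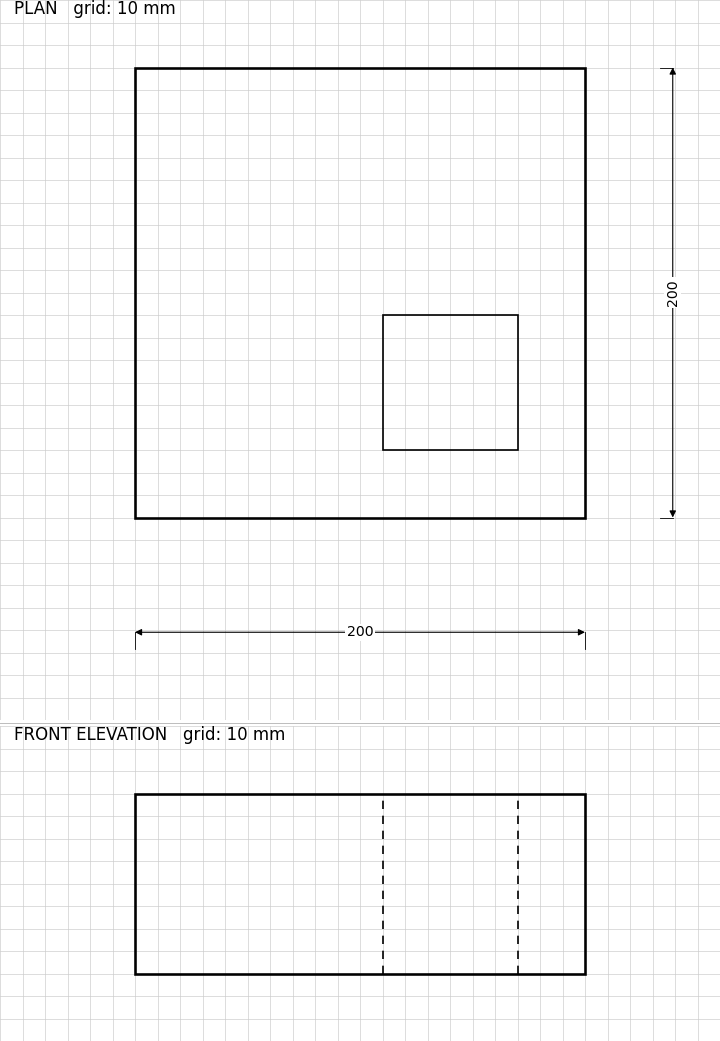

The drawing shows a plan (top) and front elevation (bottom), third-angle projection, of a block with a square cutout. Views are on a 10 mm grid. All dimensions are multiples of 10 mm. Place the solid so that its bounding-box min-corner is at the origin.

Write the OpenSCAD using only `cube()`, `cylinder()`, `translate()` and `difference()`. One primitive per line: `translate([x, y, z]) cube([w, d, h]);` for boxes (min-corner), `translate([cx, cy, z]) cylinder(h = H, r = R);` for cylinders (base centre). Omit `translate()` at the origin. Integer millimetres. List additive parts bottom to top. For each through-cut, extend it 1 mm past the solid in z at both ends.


difference() {
  cube([200, 200, 80]);
  translate([110, 30, -1]) cube([60, 60, 82]);
}


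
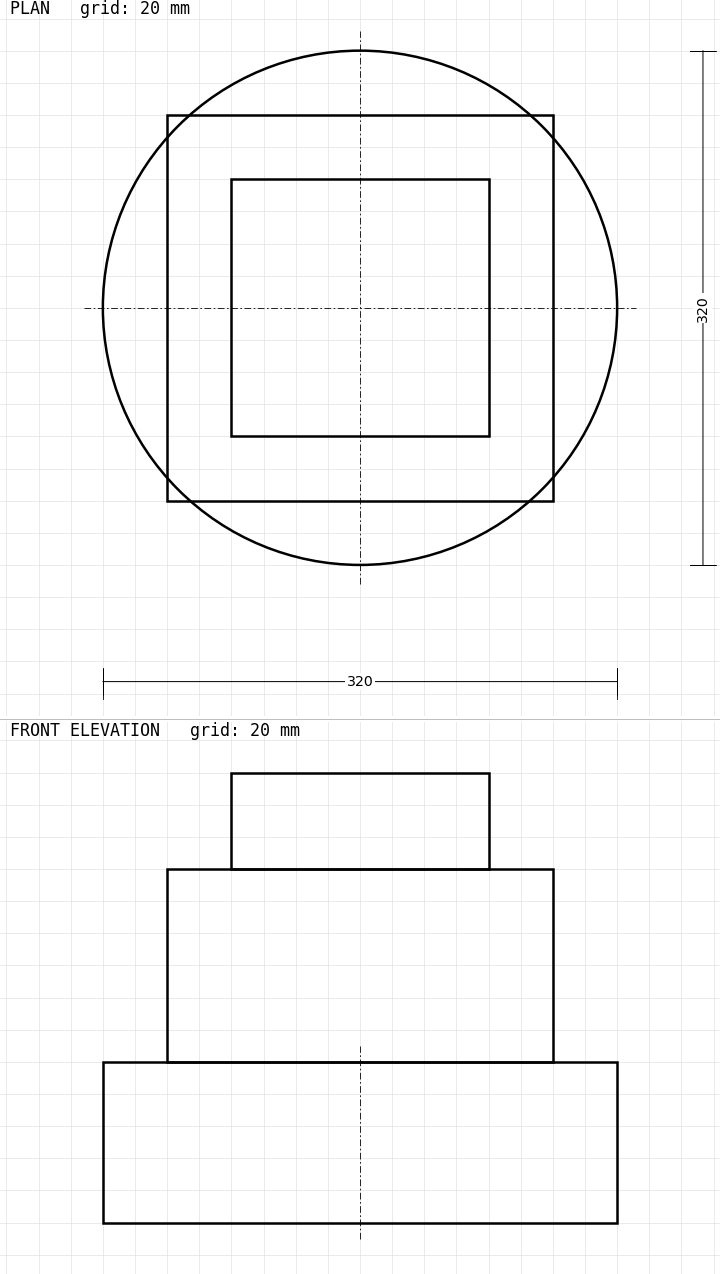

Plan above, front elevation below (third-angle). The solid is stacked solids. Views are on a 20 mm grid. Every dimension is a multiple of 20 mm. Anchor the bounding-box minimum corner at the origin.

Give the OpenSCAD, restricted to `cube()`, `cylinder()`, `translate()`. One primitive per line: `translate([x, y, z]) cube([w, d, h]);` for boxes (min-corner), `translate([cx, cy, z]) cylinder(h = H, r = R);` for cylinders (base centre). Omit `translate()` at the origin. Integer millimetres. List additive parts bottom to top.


translate([160, 160, 0]) cylinder(h = 100, r = 160);
translate([40, 40, 100]) cube([240, 240, 120]);
translate([80, 80, 220]) cube([160, 160, 60]);
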